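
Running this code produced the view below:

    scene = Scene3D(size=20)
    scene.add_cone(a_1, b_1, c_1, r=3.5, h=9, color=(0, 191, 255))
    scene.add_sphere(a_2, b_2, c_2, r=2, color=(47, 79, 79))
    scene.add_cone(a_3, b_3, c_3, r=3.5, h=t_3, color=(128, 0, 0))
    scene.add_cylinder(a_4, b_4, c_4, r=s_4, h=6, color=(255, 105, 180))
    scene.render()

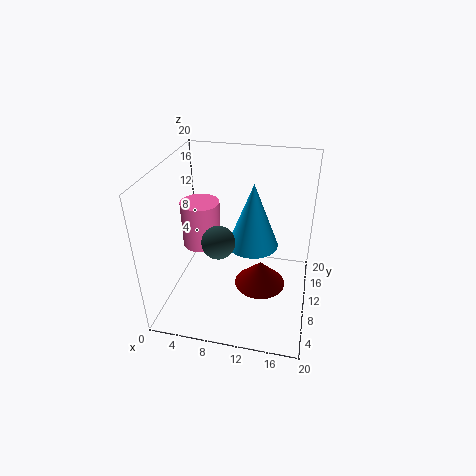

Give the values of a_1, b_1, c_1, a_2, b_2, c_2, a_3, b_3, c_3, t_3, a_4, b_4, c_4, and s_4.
a_1 = 12; b_1 = 10.5; c_1 = 9; a_2 = 9; b_2 = 4; c_2 = 13; a_3 = 13.5; b_3 = 8.5; c_3 = 4; t_3 = 3.5; a_4 = 5.5; b_4 = 8; c_4 = 10; s_4 = 2.5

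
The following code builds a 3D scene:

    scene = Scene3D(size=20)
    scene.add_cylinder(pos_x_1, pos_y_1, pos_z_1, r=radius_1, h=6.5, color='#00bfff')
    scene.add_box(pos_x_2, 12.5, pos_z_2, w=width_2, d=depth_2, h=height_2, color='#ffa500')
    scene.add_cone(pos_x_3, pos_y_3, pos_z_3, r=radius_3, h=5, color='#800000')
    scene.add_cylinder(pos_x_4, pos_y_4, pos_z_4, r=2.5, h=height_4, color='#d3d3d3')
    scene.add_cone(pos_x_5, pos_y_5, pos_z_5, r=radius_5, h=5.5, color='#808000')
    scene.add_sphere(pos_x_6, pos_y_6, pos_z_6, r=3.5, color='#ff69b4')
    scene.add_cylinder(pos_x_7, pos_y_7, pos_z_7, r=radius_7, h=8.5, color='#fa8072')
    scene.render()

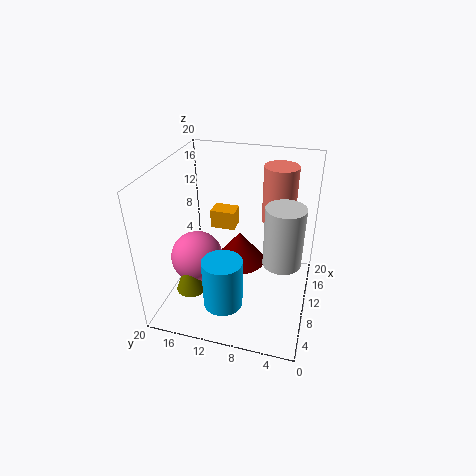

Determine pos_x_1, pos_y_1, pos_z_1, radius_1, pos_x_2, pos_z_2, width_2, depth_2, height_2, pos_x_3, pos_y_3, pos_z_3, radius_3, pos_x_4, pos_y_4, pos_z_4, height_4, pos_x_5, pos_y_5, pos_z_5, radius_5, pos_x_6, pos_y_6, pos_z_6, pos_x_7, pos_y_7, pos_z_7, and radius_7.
pos_x_1 = 3
pos_y_1 = 10
pos_z_1 = 4.5
radius_1 = 2.5
pos_x_2 = 16.5
pos_z_2 = 7
width_2 = 3
depth_2 = 4
height_2 = 3
pos_x_3 = 14.5
pos_y_3 = 11
pos_z_3 = 3
radius_3 = 4
pos_x_4 = 8
pos_y_4 = 3.5
pos_z_4 = 8.5
height_4 = 8
pos_x_5 = 4.5
pos_y_5 = 15
pos_z_5 = 4.5
radius_5 = 2
pos_x_6 = 7
pos_y_6 = 15
pos_z_6 = 8
pos_x_7 = 16.5
pos_y_7 = 5.5
pos_z_7 = 10
radius_7 = 2.5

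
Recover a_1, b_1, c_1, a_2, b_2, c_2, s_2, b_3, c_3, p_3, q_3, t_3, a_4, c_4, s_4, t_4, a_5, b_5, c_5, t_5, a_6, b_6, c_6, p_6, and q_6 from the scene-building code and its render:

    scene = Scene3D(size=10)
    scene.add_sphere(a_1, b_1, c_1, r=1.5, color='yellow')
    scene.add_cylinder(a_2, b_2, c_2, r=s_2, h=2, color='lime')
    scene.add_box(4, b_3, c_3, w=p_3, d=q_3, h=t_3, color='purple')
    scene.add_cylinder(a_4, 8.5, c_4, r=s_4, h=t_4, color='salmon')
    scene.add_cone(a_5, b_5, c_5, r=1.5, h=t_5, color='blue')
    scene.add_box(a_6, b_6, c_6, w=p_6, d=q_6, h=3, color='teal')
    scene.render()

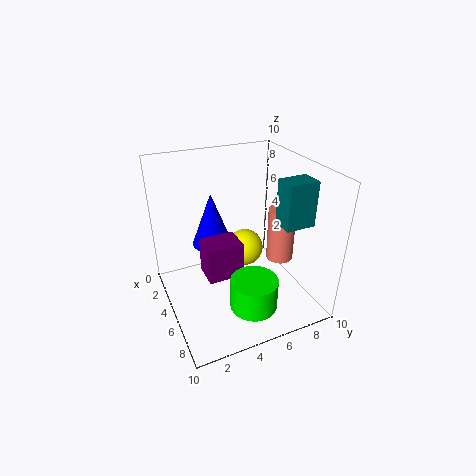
a_1 = 2, b_1 = 7, c_1 = 2, a_2 = 8.5, b_2 = 4.5, c_2 = 2, s_2 = 1.5, b_3 = 2.5, c_3 = 2.5, p_3 = 2, q_3 = 2.5, t_3 = 2.5, a_4 = 5, c_4 = 2.5, s_4 = 1, t_4 = 4, a_5 = 2.5, b_5 = 4, c_5 = 3.5, t_5 = 4, a_6 = 6.5, b_6 = 7, c_6 = 6.5, p_6 = 1.5, q_6 = 2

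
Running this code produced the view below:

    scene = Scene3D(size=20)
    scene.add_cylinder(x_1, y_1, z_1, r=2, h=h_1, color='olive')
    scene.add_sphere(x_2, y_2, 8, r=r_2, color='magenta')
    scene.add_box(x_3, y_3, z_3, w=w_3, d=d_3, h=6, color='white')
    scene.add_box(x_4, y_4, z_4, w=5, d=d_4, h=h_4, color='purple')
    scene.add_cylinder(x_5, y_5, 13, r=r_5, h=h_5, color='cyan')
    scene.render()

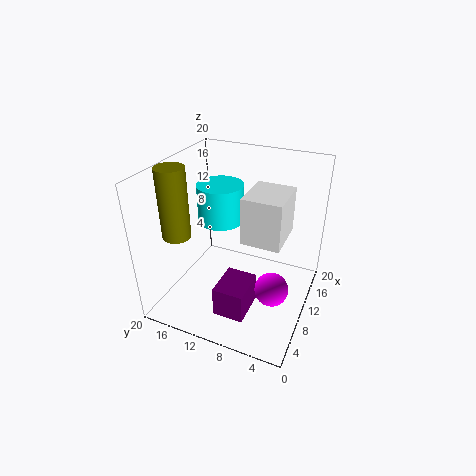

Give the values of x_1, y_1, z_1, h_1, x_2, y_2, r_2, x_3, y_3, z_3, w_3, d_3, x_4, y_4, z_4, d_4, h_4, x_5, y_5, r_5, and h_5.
x_1 = 7
y_1 = 18
z_1 = 10
h_1 = 10
x_2 = 4
y_2 = 3
r_2 = 2
x_3 = 6
y_3 = 3
z_3 = 12
w_3 = 6
d_3 = 5
x_4 = 2
y_4 = 6
z_4 = 3
d_4 = 4
h_4 = 4
x_5 = 9
y_5 = 12
r_5 = 3
h_5 = 5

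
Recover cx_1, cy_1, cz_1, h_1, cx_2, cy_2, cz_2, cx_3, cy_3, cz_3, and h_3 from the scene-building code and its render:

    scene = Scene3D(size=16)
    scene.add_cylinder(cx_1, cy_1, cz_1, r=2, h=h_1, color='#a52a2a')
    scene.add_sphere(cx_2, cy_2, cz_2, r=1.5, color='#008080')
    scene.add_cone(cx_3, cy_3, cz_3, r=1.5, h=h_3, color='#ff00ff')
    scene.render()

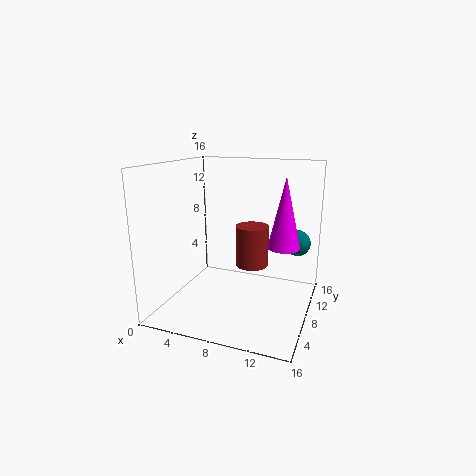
cx_1 = 8.5, cy_1 = 11.5, cz_1 = 3.5, h_1 = 5, cx_2 = 14, cy_2 = 11.5, cz_2 = 7, cx_3 = 14, cy_3 = 4, cz_3 = 9, h_3 = 6.5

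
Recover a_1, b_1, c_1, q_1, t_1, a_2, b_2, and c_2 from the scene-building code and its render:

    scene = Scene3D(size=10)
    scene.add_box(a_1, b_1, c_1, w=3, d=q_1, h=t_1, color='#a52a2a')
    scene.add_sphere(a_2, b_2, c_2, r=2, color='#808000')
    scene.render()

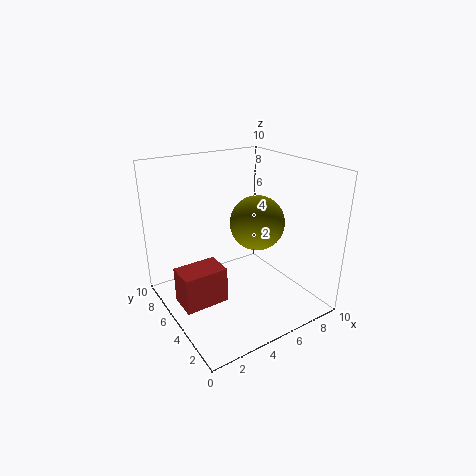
a_1 = 0.5; b_1 = 4; c_1 = 1; q_1 = 2; t_1 = 2.5; a_2 = 7; b_2 = 5.5; c_2 = 5.5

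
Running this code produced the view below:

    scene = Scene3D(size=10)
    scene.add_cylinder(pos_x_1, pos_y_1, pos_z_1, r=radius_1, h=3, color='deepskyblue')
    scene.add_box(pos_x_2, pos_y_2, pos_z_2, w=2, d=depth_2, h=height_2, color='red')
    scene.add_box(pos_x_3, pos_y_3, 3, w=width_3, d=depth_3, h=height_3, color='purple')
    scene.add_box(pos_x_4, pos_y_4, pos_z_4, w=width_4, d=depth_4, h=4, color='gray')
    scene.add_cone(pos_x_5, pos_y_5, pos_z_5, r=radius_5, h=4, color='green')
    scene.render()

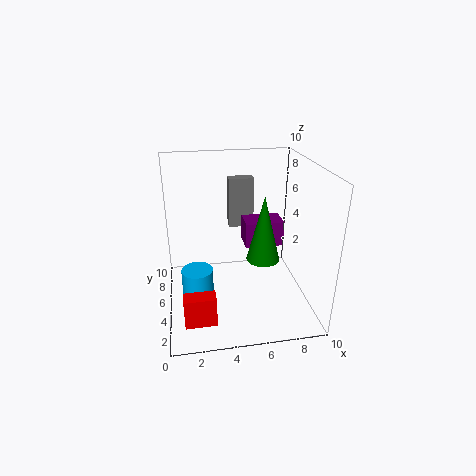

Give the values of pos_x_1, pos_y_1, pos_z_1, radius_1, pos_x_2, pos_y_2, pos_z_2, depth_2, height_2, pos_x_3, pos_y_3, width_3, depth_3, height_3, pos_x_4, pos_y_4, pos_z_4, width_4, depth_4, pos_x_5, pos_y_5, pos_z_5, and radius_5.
pos_x_1 = 2; pos_y_1 = 3; pos_z_1 = 1; radius_1 = 1; pos_x_2 = 1; pos_y_2 = 1; pos_z_2 = 1; depth_2 = 1; height_2 = 2; pos_x_3 = 6; pos_y_3 = 7; width_3 = 3; depth_3 = 2; height_3 = 2; pos_x_4 = 5; pos_y_4 = 9; pos_z_4 = 4; width_4 = 2; depth_4 = 1; pos_x_5 = 6; pos_y_5 = 2; pos_z_5 = 5; radius_5 = 1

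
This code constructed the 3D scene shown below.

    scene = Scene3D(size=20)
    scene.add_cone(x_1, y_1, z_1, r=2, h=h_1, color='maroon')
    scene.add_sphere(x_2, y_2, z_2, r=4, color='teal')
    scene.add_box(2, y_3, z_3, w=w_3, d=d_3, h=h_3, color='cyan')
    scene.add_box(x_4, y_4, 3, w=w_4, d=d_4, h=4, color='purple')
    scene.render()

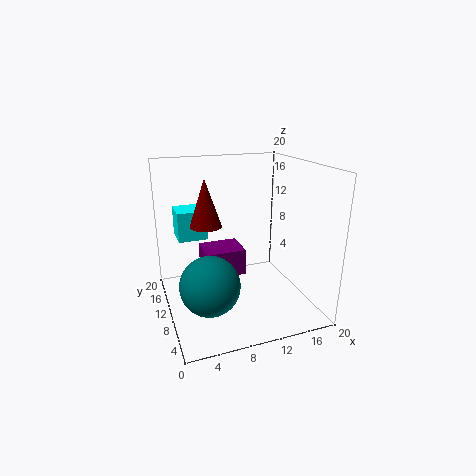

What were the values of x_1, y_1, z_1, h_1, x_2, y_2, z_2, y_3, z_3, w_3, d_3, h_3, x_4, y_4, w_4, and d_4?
x_1 = 5
y_1 = 8
z_1 = 13
h_1 = 6
x_2 = 5
y_2 = 7
z_2 = 5
y_3 = 11
z_3 = 10
w_3 = 4
d_3 = 4
h_3 = 4
x_4 = 6
y_4 = 12
w_4 = 6
d_4 = 5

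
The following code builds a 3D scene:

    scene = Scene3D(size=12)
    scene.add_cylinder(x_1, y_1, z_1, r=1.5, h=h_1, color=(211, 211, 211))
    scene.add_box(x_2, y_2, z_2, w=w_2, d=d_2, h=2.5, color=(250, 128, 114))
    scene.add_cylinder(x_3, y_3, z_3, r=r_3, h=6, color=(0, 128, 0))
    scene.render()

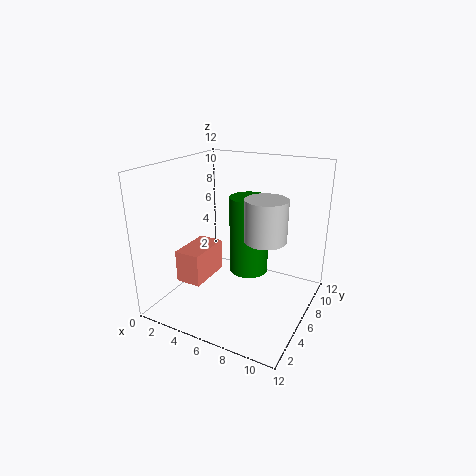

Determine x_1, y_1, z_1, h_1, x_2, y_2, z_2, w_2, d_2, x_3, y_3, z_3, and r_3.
x_1 = 9.5; y_1 = 3.5; z_1 = 7.5; h_1 = 3; x_2 = 3; y_2 = 1.5; z_2 = 3.5; w_2 = 2; d_2 = 3.5; x_3 = 7.5; y_3 = 5; z_3 = 4; r_3 = 1.5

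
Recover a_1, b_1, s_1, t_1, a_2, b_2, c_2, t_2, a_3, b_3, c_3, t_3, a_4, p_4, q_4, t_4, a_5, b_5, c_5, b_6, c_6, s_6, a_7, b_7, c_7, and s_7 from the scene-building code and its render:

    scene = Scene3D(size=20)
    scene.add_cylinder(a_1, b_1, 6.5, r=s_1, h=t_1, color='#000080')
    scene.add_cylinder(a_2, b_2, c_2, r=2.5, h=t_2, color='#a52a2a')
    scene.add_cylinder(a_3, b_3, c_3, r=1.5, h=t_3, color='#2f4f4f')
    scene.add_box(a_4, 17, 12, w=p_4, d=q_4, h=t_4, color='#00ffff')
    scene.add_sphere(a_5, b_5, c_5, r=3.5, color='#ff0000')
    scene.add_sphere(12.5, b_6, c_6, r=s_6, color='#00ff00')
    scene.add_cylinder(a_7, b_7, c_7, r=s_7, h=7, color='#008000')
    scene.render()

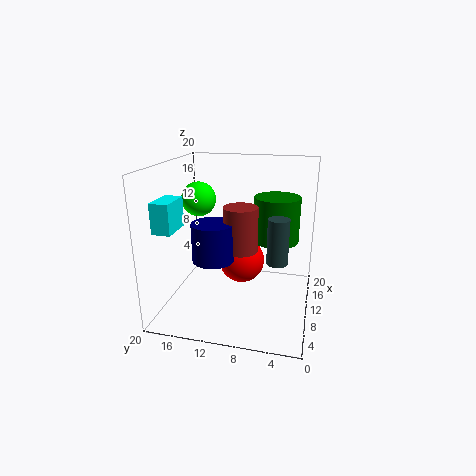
a_1 = 9.5
b_1 = 13.5
s_1 = 3
t_1 = 5.5
a_2 = 11.5
b_2 = 10
c_2 = 7.5
t_2 = 6.5
a_3 = 10.5
b_3 = 4.5
c_3 = 6.5
t_3 = 6.5
a_4 = 3.5
p_4 = 4.5
q_4 = 2.5
t_4 = 4
a_5 = 14.5
b_5 = 10.5
c_5 = 4.5
b_6 = 16.5
c_6 = 14.5
s_6 = 2.5
a_7 = 16.5
b_7 = 5.5
c_7 = 7.5
s_7 = 3.5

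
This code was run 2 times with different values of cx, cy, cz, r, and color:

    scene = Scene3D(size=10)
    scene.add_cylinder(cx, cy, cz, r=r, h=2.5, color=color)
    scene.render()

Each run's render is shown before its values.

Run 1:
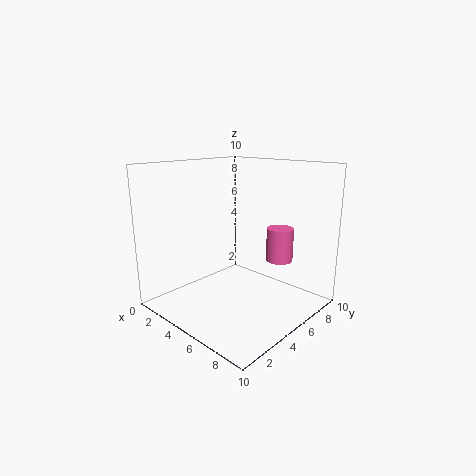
cx = 6.25
cy = 8.25
cz = 2.75
r = 1
color = 'hotpink'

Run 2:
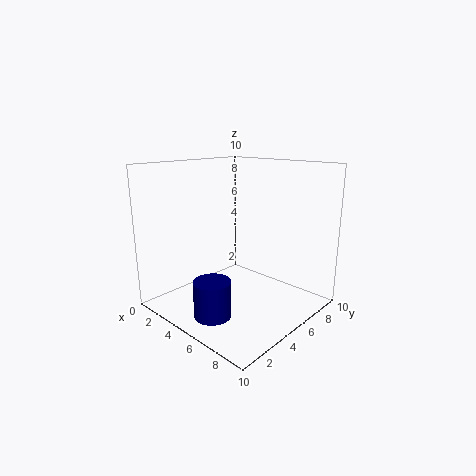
cx = 5.25
cy = 2.25
cz = 0.25
r = 1.25
color = 'navy'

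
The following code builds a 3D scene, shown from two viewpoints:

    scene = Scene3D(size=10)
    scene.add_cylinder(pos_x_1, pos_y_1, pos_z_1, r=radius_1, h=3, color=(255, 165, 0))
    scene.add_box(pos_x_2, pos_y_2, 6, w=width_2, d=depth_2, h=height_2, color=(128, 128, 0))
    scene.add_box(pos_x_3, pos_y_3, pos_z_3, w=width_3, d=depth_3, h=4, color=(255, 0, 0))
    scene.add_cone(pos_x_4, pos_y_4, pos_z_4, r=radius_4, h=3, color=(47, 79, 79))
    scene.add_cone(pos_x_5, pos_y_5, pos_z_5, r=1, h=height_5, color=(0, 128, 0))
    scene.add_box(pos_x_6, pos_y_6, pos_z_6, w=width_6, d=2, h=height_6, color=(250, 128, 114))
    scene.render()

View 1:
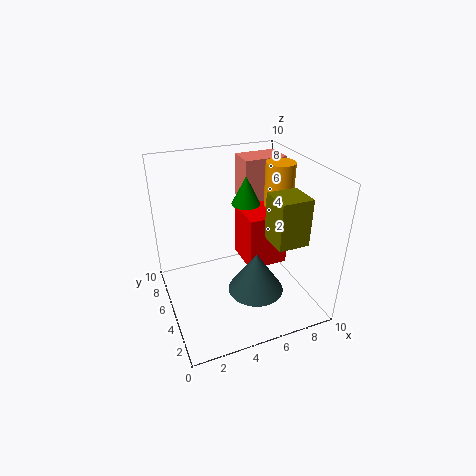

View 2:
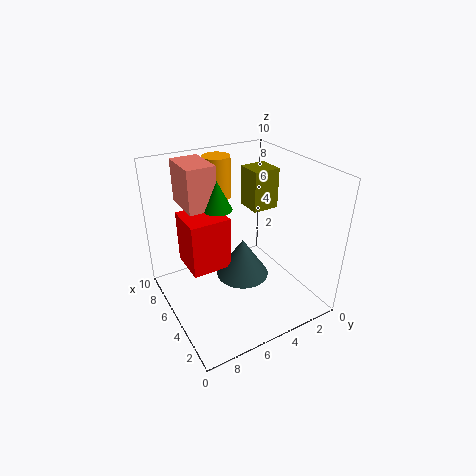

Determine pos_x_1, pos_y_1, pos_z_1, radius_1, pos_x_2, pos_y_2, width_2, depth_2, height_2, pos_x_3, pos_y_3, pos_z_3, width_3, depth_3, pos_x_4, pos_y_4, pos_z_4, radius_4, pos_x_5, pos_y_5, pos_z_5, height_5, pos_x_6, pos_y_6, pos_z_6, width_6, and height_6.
pos_x_1 = 8; pos_y_1 = 5; pos_z_1 = 7; radius_1 = 1; pos_x_2 = 6; pos_y_2 = 1; width_2 = 2; depth_2 = 2; height_2 = 3; pos_x_3 = 6; pos_y_3 = 5; pos_z_3 = 2; width_3 = 3; depth_3 = 3; pos_x_4 = 6; pos_y_4 = 4; pos_z_4 = 1; radius_4 = 2; pos_x_5 = 6; pos_y_5 = 6; pos_z_5 = 7; height_5 = 2; pos_x_6 = 6; pos_y_6 = 6; pos_z_6 = 7; width_6 = 3; height_6 = 3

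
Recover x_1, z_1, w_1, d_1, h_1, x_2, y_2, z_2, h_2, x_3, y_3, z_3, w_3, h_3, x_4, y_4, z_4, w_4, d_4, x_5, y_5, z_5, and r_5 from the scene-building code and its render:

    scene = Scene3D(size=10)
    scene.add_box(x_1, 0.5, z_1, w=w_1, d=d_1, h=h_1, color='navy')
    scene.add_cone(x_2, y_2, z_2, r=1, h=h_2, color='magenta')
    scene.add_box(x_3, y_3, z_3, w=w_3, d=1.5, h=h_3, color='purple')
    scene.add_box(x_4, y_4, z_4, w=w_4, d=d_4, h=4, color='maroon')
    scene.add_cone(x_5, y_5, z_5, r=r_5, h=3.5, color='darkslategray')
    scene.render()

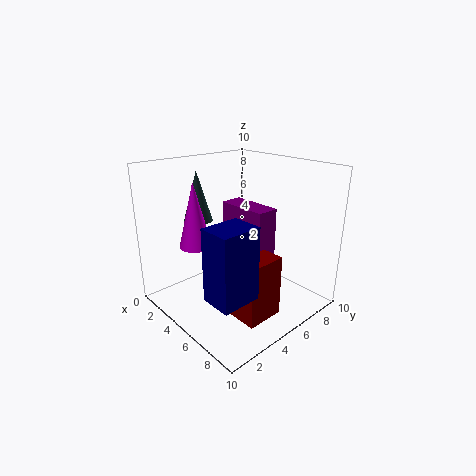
x_1 = 7
z_1 = 3
w_1 = 2
d_1 = 2.5
h_1 = 4.5
x_2 = 5
y_2 = 1.5
z_2 = 5.5
h_2 = 4
x_3 = 4
y_3 = 4.5
z_3 = 3.5
w_3 = 3.5
h_3 = 4
x_4 = 5.5
y_4 = 2.5
z_4 = 1
w_4 = 3.5
d_4 = 2.5
x_5 = 2.5
y_5 = 3.5
z_5 = 6
r_5 = 1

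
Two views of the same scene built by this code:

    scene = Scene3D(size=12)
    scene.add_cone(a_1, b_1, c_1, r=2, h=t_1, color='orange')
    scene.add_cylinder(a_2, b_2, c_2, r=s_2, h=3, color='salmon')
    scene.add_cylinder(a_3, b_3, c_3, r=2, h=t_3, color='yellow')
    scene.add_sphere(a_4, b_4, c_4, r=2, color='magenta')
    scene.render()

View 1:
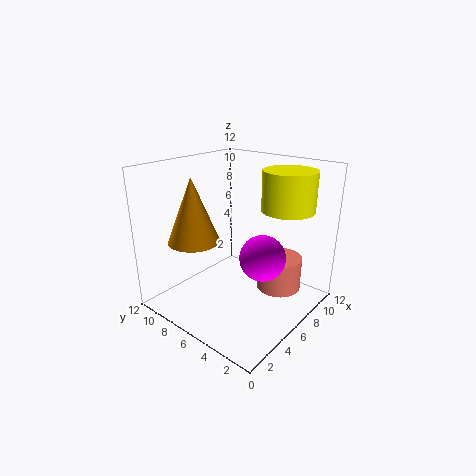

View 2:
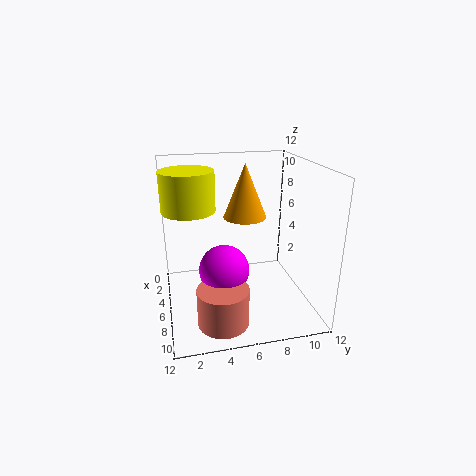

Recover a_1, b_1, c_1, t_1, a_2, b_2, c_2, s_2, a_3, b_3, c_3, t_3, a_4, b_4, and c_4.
a_1 = 2.5; b_1 = 7.5; c_1 = 6.5; t_1 = 5; a_2 = 9.5; b_2 = 4; c_2 = 0.5; s_2 = 2; a_3 = 7; b_3 = 2; c_3 = 9; t_3 = 3; a_4 = 7.5; b_4 = 4.5; c_4 = 4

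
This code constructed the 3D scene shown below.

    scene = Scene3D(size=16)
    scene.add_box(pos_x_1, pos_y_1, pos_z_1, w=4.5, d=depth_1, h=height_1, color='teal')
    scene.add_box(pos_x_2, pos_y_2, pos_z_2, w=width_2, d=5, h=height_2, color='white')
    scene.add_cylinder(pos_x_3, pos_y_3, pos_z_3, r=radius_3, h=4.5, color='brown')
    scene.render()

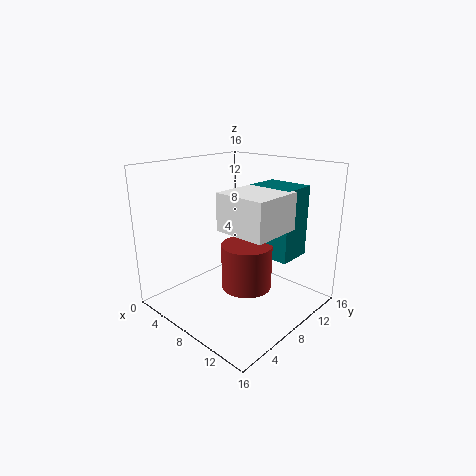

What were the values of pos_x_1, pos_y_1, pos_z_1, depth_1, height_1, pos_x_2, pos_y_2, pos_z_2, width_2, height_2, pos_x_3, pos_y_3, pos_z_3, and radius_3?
pos_x_1 = 10.5; pos_y_1 = 7; pos_z_1 = 7.5; depth_1 = 3.5; height_1 = 7; pos_x_2 = 10.5; pos_y_2 = 2.5; pos_z_2 = 11; width_2 = 5; height_2 = 3.5; pos_x_3 = 11.5; pos_y_3 = 5.5; pos_z_3 = 4.5; radius_3 = 2.5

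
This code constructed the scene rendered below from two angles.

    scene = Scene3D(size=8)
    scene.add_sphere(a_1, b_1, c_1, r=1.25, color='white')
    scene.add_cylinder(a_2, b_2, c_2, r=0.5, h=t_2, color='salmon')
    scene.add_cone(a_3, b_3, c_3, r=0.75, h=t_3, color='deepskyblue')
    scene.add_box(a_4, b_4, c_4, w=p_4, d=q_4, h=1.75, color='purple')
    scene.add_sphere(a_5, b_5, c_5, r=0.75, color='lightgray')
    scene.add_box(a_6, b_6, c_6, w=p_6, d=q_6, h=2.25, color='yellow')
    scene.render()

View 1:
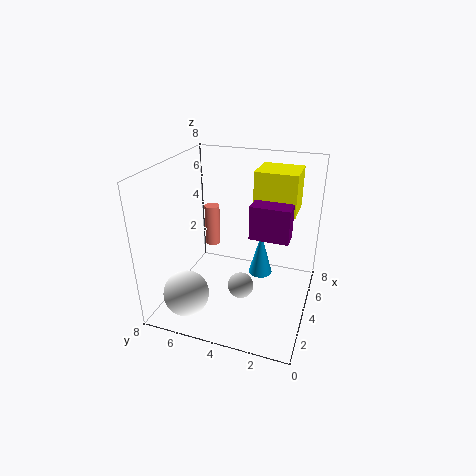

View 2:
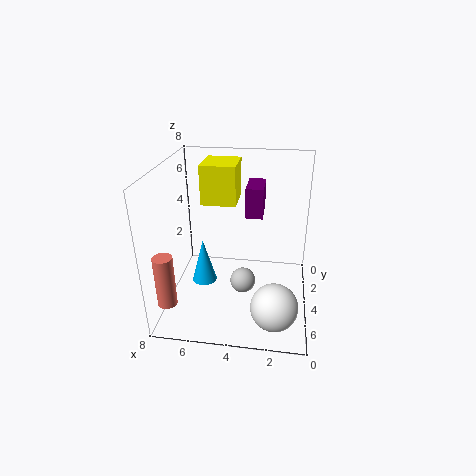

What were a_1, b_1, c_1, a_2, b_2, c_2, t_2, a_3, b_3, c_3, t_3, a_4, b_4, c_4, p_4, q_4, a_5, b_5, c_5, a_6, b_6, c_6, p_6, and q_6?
a_1 = 1.75; b_1 = 6.25; c_1 = 1.25; a_2 = 7.25; b_2 = 7; c_2 = 1.5; t_2 = 2.75; a_3 = 6.25; b_3 = 3.25; c_3 = 0.5; t_3 = 2.75; a_4 = 2.75; b_4 = 1; c_4 = 4.75; p_4 = 1; q_4 = 2; a_5 = 3.75; b_5 = 3.75; c_5 = 1; a_6 = 4.25; b_6 = 1; c_6 = 5.5; p_6 = 2; q_6 = 2.25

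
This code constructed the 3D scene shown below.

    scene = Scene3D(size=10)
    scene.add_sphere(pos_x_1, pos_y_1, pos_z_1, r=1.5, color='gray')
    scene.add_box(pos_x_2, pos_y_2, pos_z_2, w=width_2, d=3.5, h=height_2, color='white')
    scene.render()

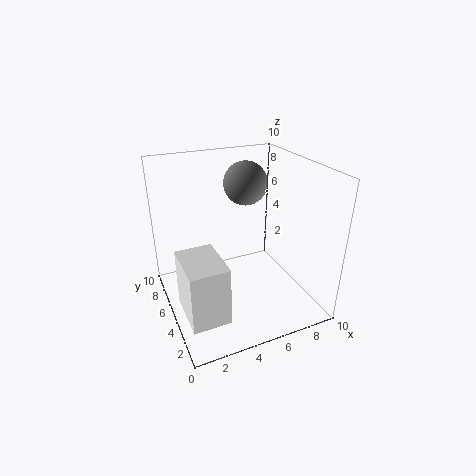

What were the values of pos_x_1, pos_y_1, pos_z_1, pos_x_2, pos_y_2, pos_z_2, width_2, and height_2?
pos_x_1 = 6; pos_y_1 = 6; pos_z_1 = 8.5; pos_x_2 = 0.5; pos_y_2 = 1.5; pos_z_2 = 1; width_2 = 2.5; height_2 = 4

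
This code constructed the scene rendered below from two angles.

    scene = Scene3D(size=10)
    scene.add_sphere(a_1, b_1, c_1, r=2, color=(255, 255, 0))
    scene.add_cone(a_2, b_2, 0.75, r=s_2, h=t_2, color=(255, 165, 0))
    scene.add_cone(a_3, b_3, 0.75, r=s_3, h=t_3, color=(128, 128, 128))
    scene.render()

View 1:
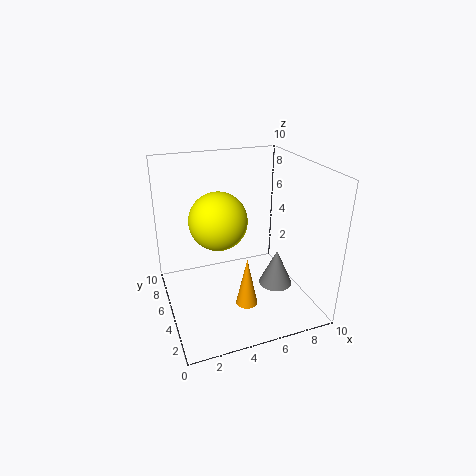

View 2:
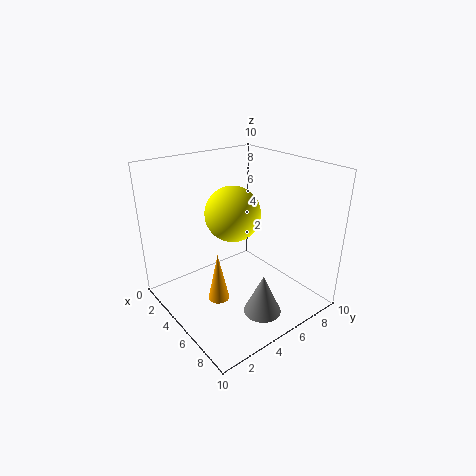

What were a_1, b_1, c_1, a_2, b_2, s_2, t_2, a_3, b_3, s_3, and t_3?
a_1 = 3.75; b_1 = 5.5; c_1 = 6.25; a_2 = 5; b_2 = 3.25; s_2 = 0.75; t_2 = 3.5; a_3 = 8; b_3 = 4.75; s_3 = 1.25; t_3 = 2.75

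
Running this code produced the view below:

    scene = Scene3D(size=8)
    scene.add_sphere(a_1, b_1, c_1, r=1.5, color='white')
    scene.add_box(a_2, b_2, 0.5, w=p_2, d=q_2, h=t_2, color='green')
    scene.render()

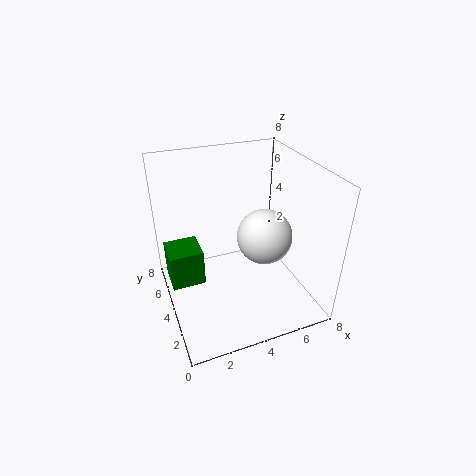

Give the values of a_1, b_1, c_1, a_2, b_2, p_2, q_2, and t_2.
a_1 = 5.25, b_1 = 3.25, c_1 = 4.25, a_2 = 0.25, b_2 = 5, p_2 = 2, q_2 = 2, t_2 = 2.25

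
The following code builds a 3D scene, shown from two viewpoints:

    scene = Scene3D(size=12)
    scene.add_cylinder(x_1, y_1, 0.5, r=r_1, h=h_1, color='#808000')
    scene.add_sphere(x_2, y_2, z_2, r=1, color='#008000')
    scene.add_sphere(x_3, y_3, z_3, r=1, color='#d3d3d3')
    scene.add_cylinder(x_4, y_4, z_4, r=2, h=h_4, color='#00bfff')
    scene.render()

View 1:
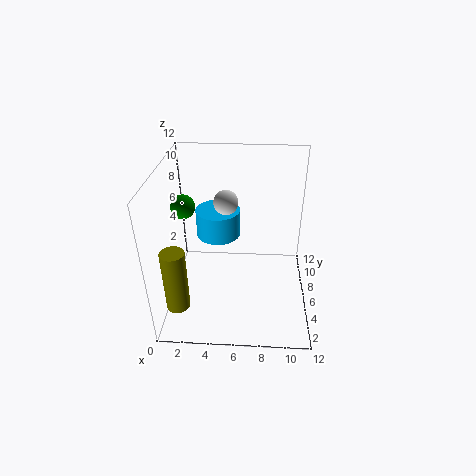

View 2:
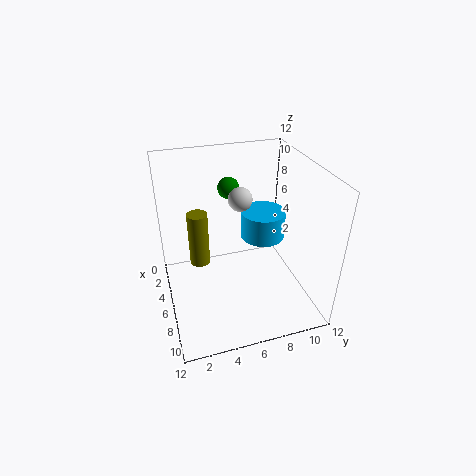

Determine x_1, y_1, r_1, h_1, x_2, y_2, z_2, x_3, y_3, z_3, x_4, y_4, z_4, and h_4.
x_1 = 1; y_1 = 3.5; r_1 = 1; h_1 = 5.5; x_2 = 1.5; y_2 = 6.5; z_2 = 8.5; x_3 = 5; y_3 = 6.5; z_3 = 9; x_4 = 4; y_4 = 9; z_4 = 4.5; h_4 = 2.5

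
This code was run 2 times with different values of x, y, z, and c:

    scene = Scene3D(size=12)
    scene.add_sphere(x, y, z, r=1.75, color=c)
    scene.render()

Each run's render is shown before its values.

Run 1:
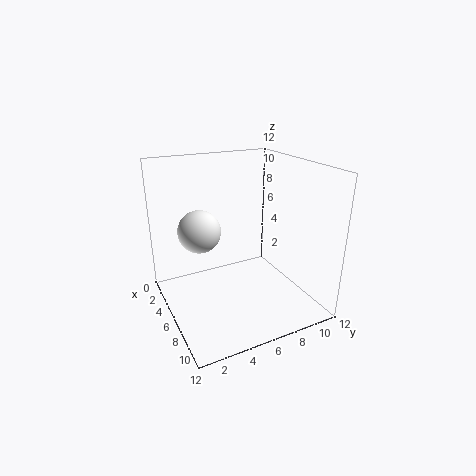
x = 5, y = 3, z = 6.75, c = 'white'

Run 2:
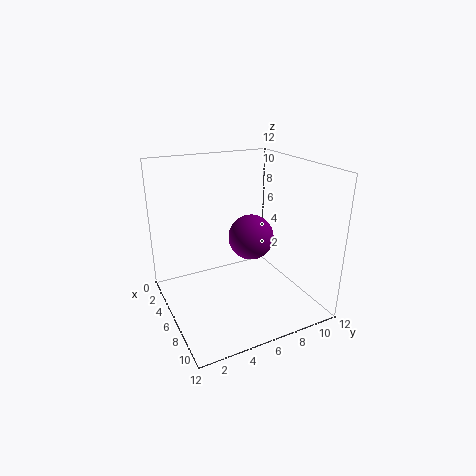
x = 7.75, y = 6.25, z = 6.75, c = 'purple'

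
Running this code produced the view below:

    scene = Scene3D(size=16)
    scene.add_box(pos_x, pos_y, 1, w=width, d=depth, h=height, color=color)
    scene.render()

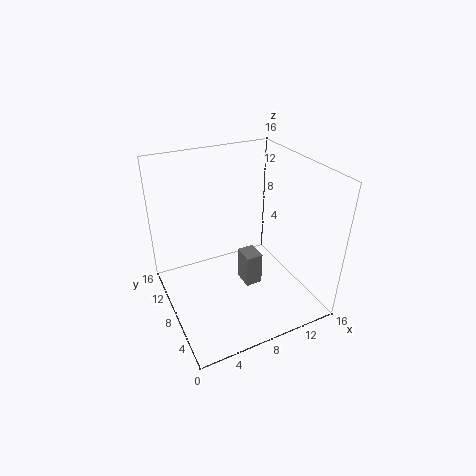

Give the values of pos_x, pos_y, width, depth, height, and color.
pos_x = 9
pos_y = 7.5
width = 2
depth = 2.5
height = 4
color = 'gray'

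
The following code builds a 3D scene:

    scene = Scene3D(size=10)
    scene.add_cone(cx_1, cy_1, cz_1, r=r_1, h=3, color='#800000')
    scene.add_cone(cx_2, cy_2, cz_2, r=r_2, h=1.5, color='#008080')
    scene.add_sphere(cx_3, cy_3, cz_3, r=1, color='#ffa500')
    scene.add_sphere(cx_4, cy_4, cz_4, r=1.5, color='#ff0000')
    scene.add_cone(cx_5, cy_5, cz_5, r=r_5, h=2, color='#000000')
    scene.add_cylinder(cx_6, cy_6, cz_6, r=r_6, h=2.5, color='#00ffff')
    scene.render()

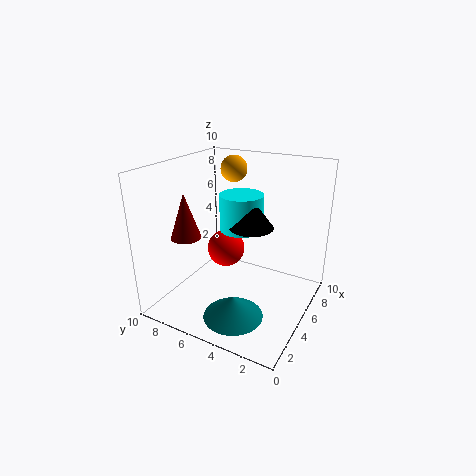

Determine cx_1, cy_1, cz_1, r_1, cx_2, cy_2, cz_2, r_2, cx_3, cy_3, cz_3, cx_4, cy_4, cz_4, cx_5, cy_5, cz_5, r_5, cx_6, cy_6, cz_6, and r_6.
cx_1 = 2.5, cy_1 = 7.5, cz_1 = 5.5, r_1 = 1, cx_2 = 2.5, cy_2 = 4, cz_2 = 0.5, r_2 = 2, cx_3 = 8, cy_3 = 7, cz_3 = 9, cx_4 = 7.5, cy_4 = 7.5, cz_4 = 2.5, cx_5 = 5, cy_5 = 4, cz_5 = 6, r_5 = 1.5, cx_6 = 5.5, cy_6 = 5, cz_6 = 5.5, r_6 = 1.5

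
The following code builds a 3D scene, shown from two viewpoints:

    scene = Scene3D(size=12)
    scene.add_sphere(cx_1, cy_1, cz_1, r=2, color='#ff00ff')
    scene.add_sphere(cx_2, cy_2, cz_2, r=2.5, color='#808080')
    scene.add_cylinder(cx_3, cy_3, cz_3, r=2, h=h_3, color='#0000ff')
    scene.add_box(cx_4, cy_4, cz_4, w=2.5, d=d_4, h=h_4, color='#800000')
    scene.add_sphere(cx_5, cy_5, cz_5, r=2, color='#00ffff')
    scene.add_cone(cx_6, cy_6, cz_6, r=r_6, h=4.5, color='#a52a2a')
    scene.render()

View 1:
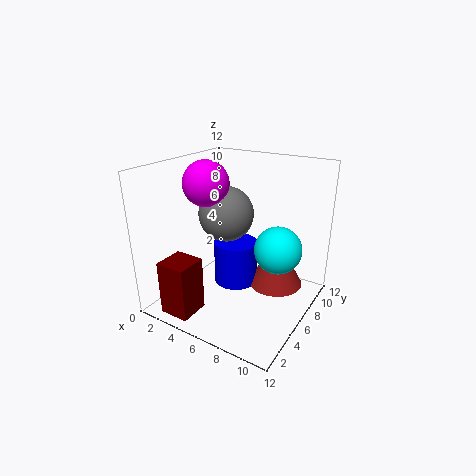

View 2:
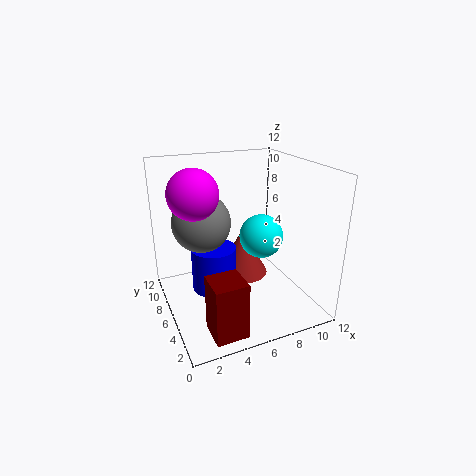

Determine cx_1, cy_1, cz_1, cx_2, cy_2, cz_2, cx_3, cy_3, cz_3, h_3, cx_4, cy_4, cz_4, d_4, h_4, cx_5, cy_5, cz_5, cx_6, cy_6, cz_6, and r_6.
cx_1 = 2.5; cy_1 = 6.5; cz_1 = 10; cx_2 = 3.5; cy_2 = 8; cz_2 = 7; cx_3 = 4.5; cy_3 = 8; cz_3 = 0.5; h_3 = 4; cx_4 = 2; cy_4 = 0.5; cz_4 = 0.5; d_4 = 2.5; h_4 = 4.5; cx_5 = 9; cy_5 = 7.5; cz_5 = 5; cx_6 = 8; cy_6 = 9.5; cz_6 = 0.5; r_6 = 2.5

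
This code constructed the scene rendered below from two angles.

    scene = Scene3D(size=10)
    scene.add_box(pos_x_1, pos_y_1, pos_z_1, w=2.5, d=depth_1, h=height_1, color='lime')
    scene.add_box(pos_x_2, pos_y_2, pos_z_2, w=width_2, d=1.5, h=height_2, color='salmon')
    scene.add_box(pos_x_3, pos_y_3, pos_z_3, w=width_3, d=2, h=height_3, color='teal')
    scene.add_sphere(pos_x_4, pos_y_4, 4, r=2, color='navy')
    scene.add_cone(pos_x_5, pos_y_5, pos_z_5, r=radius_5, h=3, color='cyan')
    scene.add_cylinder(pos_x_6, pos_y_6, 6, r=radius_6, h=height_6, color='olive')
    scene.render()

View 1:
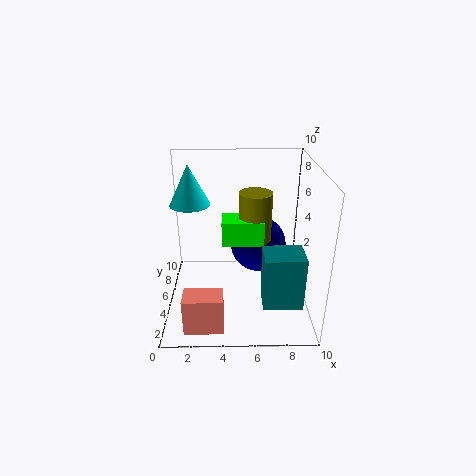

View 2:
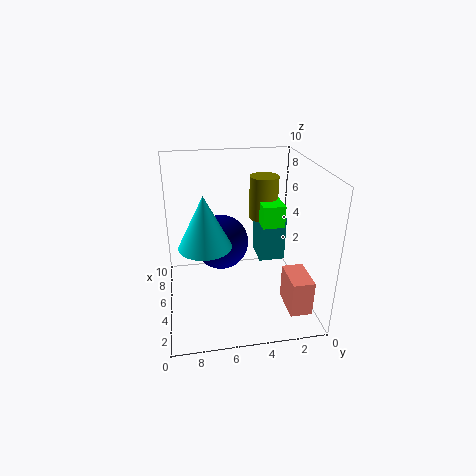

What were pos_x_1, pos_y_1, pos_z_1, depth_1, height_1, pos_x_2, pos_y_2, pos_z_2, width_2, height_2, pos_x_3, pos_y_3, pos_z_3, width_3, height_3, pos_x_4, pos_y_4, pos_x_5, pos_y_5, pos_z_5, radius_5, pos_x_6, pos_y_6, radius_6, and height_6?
pos_x_1 = 4
pos_y_1 = 2
pos_z_1 = 6
depth_1 = 1.5
height_1 = 1.5
pos_x_2 = 1.5
pos_y_2 = 0.5
pos_z_2 = 0.5
width_2 = 2.5
height_2 = 2.5
pos_x_3 = 6.5
pos_y_3 = 1
pos_z_3 = 2
width_3 = 2.5
height_3 = 3.5
pos_x_4 = 6.5
pos_y_4 = 6
pos_x_5 = 1.5
pos_y_5 = 7.5
pos_z_5 = 6.5
radius_5 = 1.5
pos_x_6 = 6
pos_y_6 = 3
radius_6 = 1
height_6 = 3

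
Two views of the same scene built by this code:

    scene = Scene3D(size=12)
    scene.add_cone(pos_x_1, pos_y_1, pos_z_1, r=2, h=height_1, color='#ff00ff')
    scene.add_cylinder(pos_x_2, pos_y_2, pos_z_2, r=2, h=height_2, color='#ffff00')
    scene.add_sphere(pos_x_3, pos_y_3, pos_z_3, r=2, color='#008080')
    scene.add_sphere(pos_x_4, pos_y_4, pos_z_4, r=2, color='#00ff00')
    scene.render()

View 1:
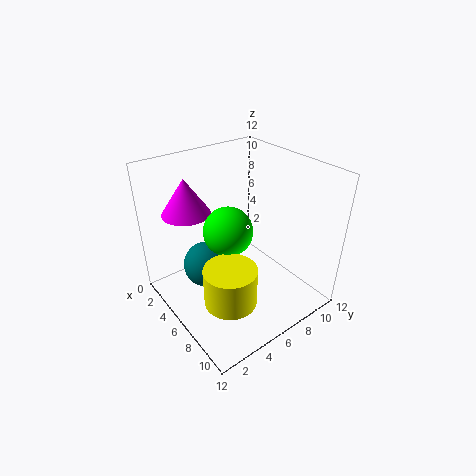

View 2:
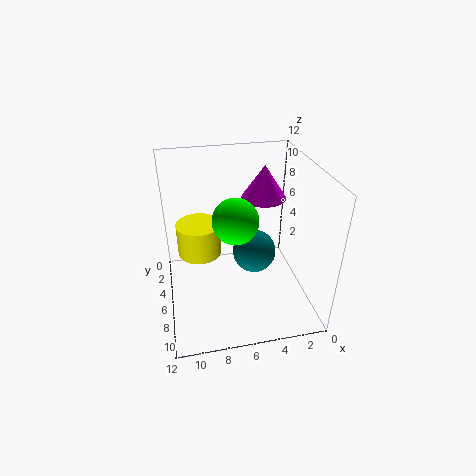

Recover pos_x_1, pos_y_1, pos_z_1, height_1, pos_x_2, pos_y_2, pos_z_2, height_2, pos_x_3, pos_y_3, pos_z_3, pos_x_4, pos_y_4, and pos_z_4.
pos_x_1 = 3
pos_y_1 = 3
pos_z_1 = 8
height_1 = 3
pos_x_2 = 9
pos_y_2 = 3
pos_z_2 = 3
height_2 = 3
pos_x_3 = 4
pos_y_3 = 4
pos_z_3 = 3
pos_x_4 = 6
pos_y_4 = 5
pos_z_4 = 7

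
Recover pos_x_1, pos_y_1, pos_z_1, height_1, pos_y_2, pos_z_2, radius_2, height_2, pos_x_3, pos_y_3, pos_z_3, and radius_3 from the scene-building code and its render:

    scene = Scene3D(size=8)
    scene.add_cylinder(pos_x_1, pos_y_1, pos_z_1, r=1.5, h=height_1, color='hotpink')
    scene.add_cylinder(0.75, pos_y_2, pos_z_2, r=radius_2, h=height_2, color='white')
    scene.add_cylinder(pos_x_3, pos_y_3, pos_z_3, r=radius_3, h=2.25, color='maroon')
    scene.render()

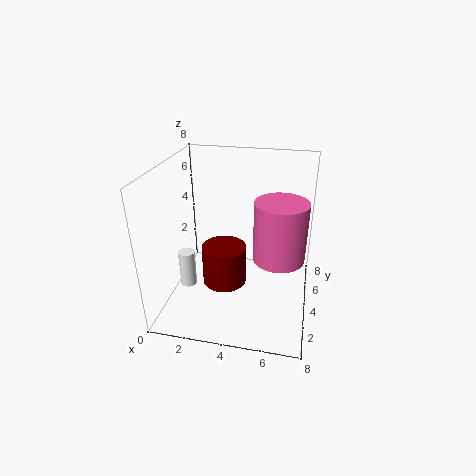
pos_x_1 = 6.25; pos_y_1 = 4.75; pos_z_1 = 2.5; height_1 = 3.5; pos_y_2 = 4.25; pos_z_2 = 0.25; radius_2 = 0.5; height_2 = 2.25; pos_x_3 = 3.25; pos_y_3 = 3.75; pos_z_3 = 1.25; radius_3 = 1.25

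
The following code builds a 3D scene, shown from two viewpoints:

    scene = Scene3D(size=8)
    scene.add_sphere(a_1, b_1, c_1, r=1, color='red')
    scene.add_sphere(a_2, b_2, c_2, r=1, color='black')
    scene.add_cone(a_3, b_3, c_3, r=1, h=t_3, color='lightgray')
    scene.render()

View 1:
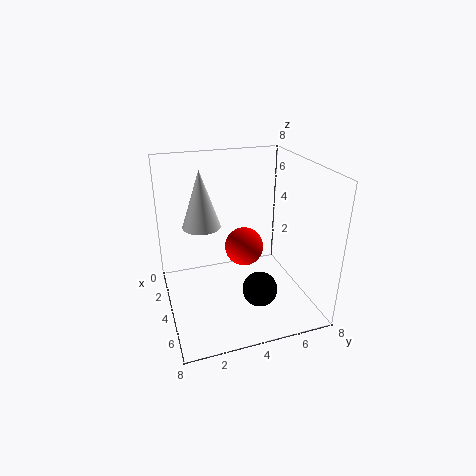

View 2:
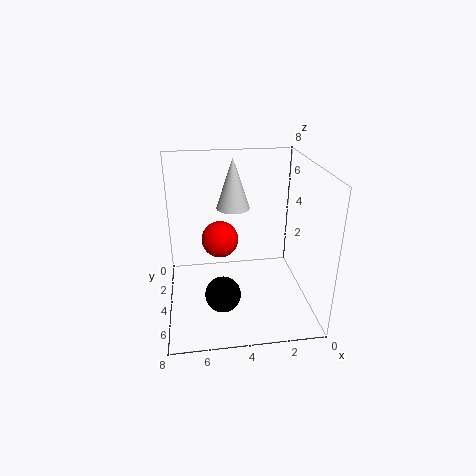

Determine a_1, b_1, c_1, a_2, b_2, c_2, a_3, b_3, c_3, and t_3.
a_1 = 5
b_1 = 4
c_1 = 4
a_2 = 5
b_2 = 5
c_2 = 1
a_3 = 4
b_3 = 2
c_3 = 5
t_3 = 3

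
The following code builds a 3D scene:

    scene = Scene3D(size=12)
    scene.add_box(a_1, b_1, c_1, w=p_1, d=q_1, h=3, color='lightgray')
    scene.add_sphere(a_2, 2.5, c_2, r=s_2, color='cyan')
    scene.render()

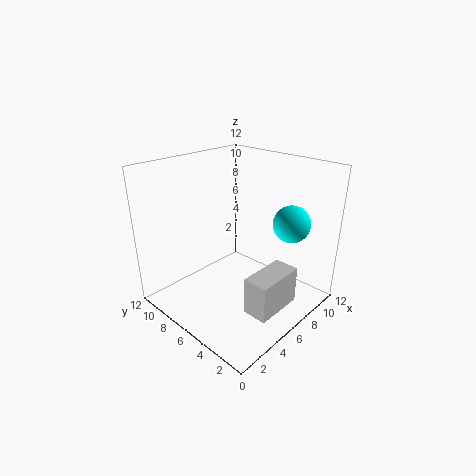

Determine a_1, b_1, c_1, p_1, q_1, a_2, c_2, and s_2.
a_1 = 3.5
b_1 = 1
c_1 = 1.5
p_1 = 4
q_1 = 2
a_2 = 8.5
c_2 = 7.5
s_2 = 1.5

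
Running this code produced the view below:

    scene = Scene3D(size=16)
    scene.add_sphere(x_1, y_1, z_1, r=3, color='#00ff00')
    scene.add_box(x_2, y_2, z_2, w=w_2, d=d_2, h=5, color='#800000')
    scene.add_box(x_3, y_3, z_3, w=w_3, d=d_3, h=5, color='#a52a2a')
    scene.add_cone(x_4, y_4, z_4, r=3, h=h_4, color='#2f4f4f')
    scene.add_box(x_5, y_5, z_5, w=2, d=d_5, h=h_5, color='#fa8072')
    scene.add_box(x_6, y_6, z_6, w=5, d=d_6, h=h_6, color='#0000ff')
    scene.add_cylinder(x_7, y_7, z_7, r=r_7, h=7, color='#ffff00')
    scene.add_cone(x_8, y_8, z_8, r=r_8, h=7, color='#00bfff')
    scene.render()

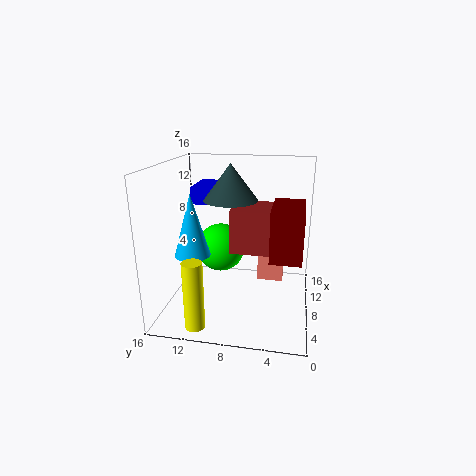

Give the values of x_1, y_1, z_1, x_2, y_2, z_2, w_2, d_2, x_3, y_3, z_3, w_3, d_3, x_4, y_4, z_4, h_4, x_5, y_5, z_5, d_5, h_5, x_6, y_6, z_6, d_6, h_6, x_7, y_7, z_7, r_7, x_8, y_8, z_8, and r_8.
x_1 = 12
y_1 = 11
z_1 = 5
x_2 = 2
y_2 = 1
z_2 = 8
w_2 = 5
d_2 = 3
x_3 = 8
y_3 = 4
z_3 = 6
w_3 = 5
d_3 = 5
x_4 = 9
y_4 = 9
z_4 = 12
h_4 = 4
x_5 = 10
y_5 = 3
z_5 = 2
d_5 = 3
h_5 = 5
x_6 = 10
y_6 = 9
z_6 = 11
d_6 = 5
h_6 = 2
x_7 = 1
y_7 = 11
z_7 = 1
r_7 = 1
x_8 = 7
y_8 = 13
z_8 = 6
r_8 = 2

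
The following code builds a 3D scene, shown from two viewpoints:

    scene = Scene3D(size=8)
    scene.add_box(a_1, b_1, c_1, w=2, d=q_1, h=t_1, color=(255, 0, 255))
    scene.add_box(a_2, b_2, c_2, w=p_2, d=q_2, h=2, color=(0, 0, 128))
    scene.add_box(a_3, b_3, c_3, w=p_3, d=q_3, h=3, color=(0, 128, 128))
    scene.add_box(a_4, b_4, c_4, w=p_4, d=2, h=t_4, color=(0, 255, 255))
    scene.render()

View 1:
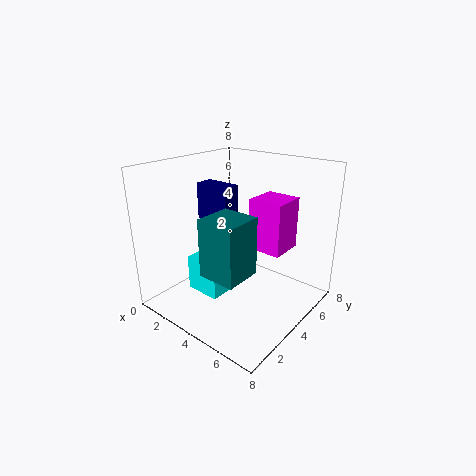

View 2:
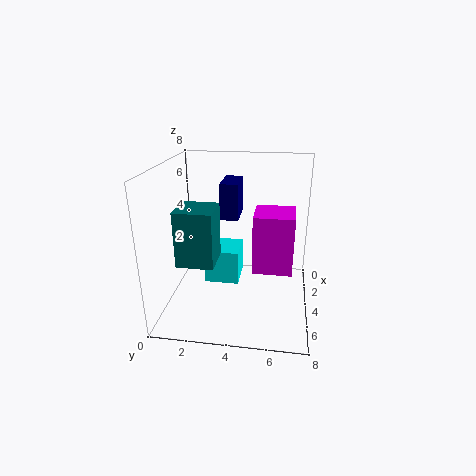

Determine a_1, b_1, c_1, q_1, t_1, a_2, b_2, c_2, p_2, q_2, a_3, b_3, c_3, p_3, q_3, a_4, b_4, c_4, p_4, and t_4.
a_1 = 4, b_1 = 5, c_1 = 3, q_1 = 2, t_1 = 3, a_2 = 2, b_2 = 3, c_2 = 5, p_2 = 2, q_2 = 1, a_3 = 4, b_3 = 1, c_3 = 3, p_3 = 2, q_3 = 2, a_4 = 2, b_4 = 2, c_4 = 1, p_4 = 2, t_4 = 2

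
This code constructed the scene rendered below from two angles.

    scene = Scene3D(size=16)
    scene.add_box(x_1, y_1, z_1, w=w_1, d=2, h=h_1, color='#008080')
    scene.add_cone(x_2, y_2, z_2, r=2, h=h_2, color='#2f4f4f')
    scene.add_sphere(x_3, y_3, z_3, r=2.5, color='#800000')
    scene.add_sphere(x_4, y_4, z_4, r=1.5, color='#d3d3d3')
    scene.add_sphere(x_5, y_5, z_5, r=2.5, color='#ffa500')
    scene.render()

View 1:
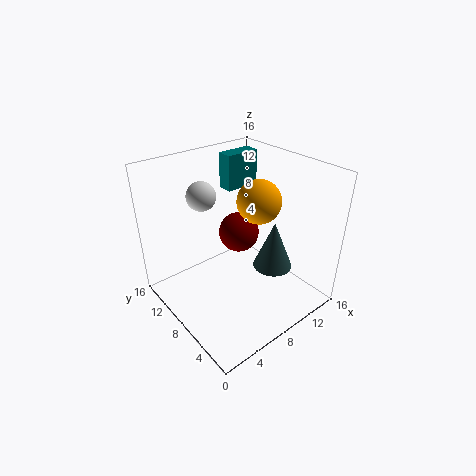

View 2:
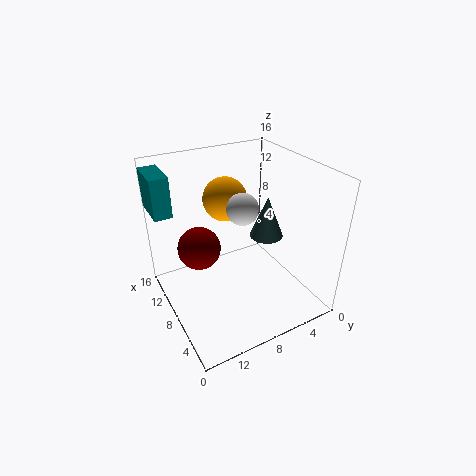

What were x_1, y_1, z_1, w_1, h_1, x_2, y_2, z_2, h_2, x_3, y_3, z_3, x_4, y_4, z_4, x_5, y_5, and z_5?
x_1 = 11.5; y_1 = 14; z_1 = 10.5; w_1 = 4.5; h_1 = 4.5; x_2 = 9; y_2 = 3.5; z_2 = 6.5; h_2 = 5; x_3 = 11; y_3 = 11.5; z_3 = 6; x_4 = 4.5; y_4 = 9.5; z_4 = 13.5; x_5 = 11; y_5 = 8; z_5 = 11.5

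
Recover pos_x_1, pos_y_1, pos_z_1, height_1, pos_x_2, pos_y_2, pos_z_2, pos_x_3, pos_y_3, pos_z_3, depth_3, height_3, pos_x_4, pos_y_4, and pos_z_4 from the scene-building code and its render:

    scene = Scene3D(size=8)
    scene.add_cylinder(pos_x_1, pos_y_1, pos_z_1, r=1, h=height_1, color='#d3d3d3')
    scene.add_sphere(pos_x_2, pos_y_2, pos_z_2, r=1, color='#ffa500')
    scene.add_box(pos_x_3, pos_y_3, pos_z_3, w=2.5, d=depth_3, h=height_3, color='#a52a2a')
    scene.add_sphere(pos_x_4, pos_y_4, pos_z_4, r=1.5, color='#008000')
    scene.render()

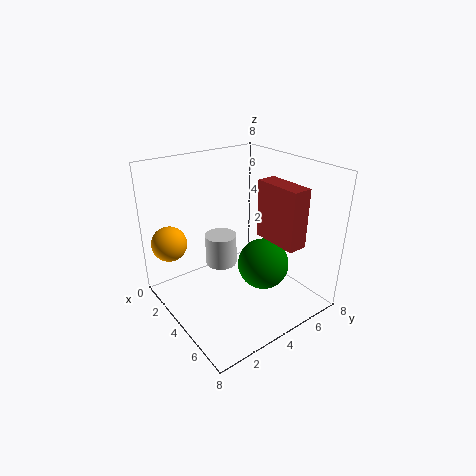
pos_x_1 = 1.5
pos_y_1 = 4.5
pos_z_1 = 1
height_1 = 2
pos_x_2 = 1.5
pos_y_2 = 1
pos_z_2 = 3.5
pos_x_3 = 5
pos_y_3 = 4.5
pos_z_3 = 4.5
depth_3 = 1
height_3 = 3
pos_x_4 = 4.5
pos_y_4 = 5.5
pos_z_4 = 2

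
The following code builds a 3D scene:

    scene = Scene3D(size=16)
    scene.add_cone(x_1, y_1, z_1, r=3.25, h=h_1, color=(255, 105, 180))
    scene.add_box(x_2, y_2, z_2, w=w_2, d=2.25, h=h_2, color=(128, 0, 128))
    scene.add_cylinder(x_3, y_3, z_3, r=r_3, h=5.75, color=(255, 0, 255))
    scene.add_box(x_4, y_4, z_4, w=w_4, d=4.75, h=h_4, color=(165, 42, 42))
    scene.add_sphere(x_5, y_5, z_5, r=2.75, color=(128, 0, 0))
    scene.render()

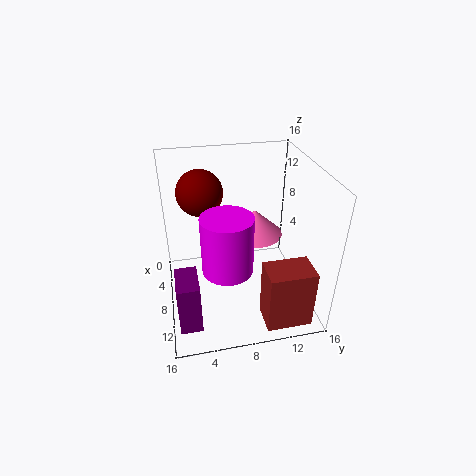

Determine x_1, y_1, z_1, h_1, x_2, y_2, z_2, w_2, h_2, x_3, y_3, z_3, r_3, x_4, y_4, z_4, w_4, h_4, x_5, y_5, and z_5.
x_1 = 5.75
y_1 = 10.5
z_1 = 7
h_1 = 3
x_2 = 10.75
y_2 = 0.75
z_2 = 1.5
w_2 = 3.75
h_2 = 5.5
x_3 = 12.5
y_3 = 6
z_3 = 7.5
r_3 = 2.5
x_4 = 12.5
y_4 = 9.5
z_4 = 1.25
w_4 = 3.25
h_4 = 6.5
x_5 = 3
y_5 = 4.5
z_5 = 11.5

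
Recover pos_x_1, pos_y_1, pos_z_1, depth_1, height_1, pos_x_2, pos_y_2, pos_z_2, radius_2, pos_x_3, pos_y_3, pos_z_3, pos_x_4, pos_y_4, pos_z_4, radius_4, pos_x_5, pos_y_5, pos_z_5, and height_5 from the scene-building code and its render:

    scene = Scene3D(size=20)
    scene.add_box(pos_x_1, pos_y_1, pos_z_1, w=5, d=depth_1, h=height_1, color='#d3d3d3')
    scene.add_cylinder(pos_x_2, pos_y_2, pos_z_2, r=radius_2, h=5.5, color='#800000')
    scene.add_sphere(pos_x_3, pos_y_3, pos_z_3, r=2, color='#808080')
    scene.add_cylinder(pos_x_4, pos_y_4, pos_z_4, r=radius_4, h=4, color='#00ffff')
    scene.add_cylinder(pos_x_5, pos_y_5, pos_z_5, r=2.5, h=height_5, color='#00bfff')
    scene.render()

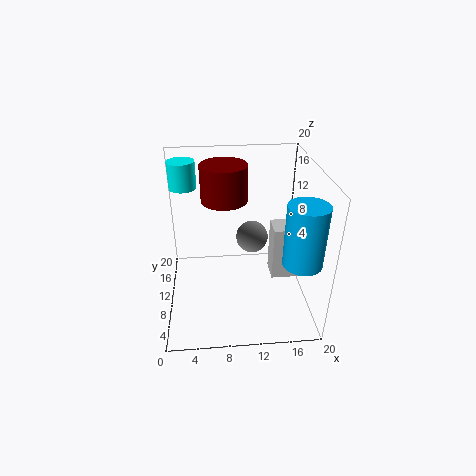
pos_x_1 = 15, pos_y_1 = 9.5, pos_z_1 = 3, depth_1 = 3.5, height_1 = 8, pos_x_2 = 8.5, pos_y_2 = 16, pos_z_2 = 13, radius_2 = 3.5, pos_x_3 = 11.5, pos_y_3 = 7, pos_z_3 = 12, pos_x_4 = 2.5, pos_y_4 = 16.5, pos_z_4 = 15, radius_4 = 2, pos_x_5 = 17.5, pos_y_5 = 4, pos_z_5 = 9.5, height_5 = 8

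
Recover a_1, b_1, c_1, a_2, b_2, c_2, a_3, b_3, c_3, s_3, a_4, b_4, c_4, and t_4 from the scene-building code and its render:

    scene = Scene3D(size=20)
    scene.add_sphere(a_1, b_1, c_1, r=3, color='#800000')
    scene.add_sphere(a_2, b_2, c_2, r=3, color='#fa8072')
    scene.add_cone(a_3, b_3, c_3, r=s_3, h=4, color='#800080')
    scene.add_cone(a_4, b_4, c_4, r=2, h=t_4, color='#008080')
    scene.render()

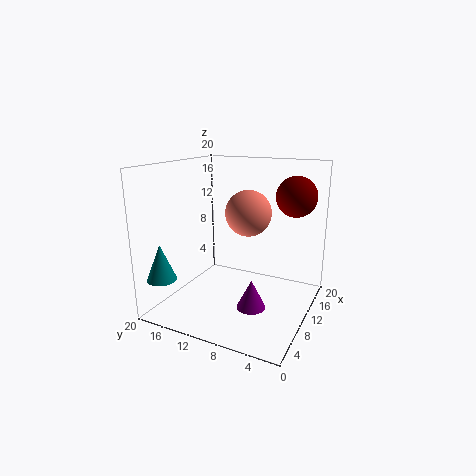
a_1 = 17, b_1 = 4, c_1 = 15, a_2 = 9, b_2 = 8, c_2 = 14, a_3 = 8, b_3 = 7, c_3 = 1, s_3 = 2, a_4 = 3, b_4 = 18, c_4 = 5, t_4 = 5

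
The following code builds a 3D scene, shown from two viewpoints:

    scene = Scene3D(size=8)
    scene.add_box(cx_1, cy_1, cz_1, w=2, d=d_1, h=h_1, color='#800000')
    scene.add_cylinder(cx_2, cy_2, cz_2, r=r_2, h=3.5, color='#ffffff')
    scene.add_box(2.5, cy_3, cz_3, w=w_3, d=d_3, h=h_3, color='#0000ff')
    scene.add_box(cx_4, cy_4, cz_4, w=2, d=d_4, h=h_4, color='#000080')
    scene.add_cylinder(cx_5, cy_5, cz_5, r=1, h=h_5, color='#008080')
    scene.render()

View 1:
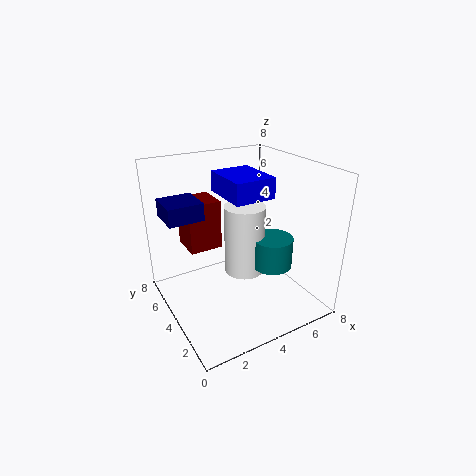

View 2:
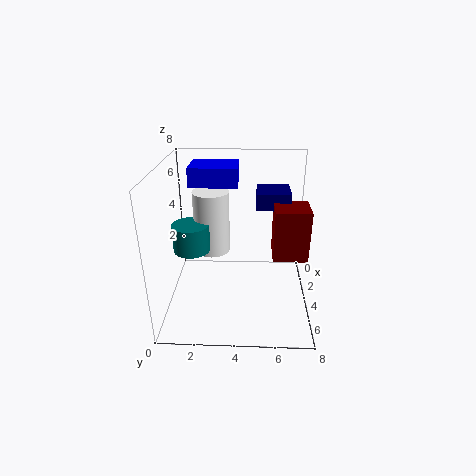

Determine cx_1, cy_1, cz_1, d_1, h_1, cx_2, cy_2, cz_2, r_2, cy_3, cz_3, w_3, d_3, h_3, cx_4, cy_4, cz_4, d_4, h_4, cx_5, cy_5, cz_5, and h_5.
cx_1 = 2; cy_1 = 6; cz_1 = 2.5; d_1 = 2; h_1 = 3; cx_2 = 3.5; cy_2 = 2.5; cz_2 = 3; r_2 = 1; cy_3 = 1.5; cz_3 = 7; w_3 = 2; d_3 = 2.5; h_3 = 1; cx_4 = 0.5; cy_4 = 5; cz_4 = 5; d_4 = 2; h_4 = 1; cx_5 = 4.5; cy_5 = 1.5; cz_5 = 3.5; h_5 = 1.5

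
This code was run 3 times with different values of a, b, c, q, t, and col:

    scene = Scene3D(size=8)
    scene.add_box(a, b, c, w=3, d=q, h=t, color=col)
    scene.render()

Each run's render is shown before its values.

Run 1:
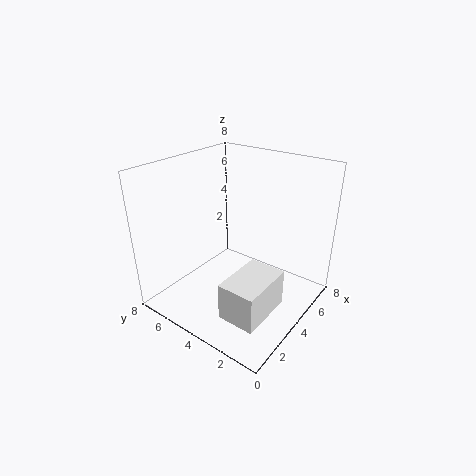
a = 1; b = 1; c = 1; q = 2; t = 2; col = 'white'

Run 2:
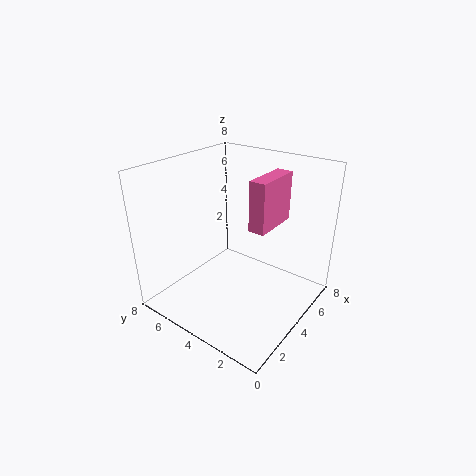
a = 5; b = 3; c = 4; q = 1; t = 3; col = 'hotpink'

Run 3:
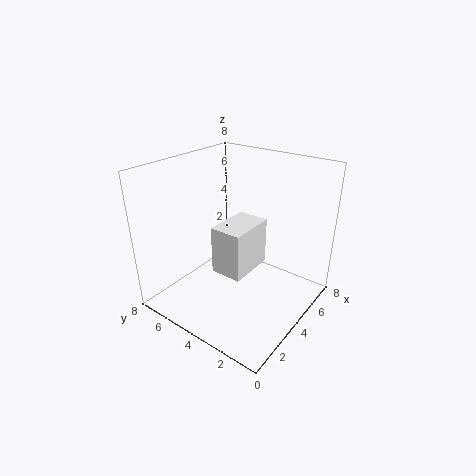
a = 4; b = 4; c = 1; q = 2; t = 3; col = 'white'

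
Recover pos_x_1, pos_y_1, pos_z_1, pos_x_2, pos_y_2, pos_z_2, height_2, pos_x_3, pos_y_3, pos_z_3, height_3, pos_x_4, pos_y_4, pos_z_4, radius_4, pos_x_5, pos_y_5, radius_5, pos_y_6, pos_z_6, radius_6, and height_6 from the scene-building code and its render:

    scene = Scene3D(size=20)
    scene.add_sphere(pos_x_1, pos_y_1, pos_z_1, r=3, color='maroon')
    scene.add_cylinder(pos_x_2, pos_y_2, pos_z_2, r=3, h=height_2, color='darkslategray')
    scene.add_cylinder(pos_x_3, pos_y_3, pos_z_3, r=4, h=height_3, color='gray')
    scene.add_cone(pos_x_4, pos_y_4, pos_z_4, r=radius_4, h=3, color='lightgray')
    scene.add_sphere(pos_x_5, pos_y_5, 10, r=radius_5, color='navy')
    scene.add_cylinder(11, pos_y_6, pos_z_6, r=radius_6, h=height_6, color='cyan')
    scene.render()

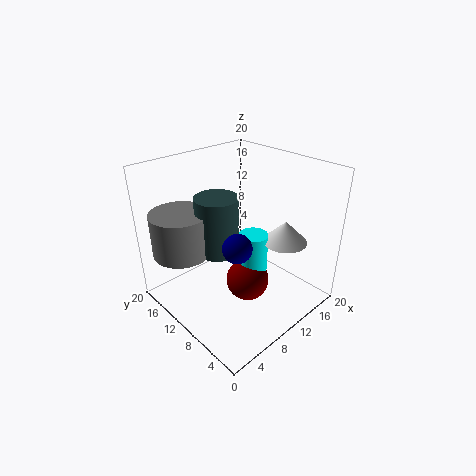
pos_x_1 = 10, pos_y_1 = 8, pos_z_1 = 4, pos_x_2 = 8, pos_y_2 = 12, pos_z_2 = 8, height_2 = 8, pos_x_3 = 4, pos_y_3 = 15, pos_z_3 = 8, height_3 = 6, pos_x_4 = 14, pos_y_4 = 5, pos_z_4 = 10, radius_4 = 3, pos_x_5 = 8, pos_y_5 = 8, radius_5 = 2, pos_y_6 = 8, pos_z_6 = 5, radius_6 = 2, height_6 = 6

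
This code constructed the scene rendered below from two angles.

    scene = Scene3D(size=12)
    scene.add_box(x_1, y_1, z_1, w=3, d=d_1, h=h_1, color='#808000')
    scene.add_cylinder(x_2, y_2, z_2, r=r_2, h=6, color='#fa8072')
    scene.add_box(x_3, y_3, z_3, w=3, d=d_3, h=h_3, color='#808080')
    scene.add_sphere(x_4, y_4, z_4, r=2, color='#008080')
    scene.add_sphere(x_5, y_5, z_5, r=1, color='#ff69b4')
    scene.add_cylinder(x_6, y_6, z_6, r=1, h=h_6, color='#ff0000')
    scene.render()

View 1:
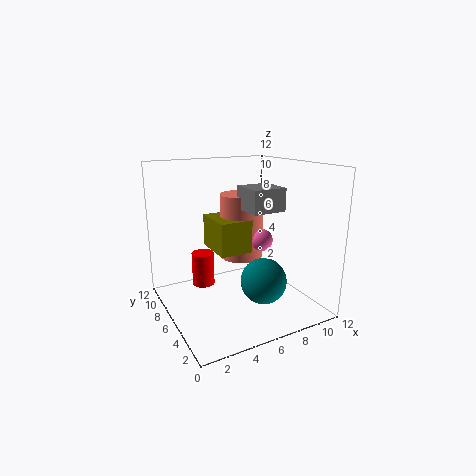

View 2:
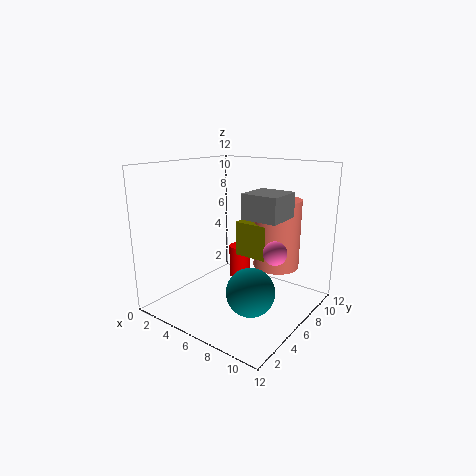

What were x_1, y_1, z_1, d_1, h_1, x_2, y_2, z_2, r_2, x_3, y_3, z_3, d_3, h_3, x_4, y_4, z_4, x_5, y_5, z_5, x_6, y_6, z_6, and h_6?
x_1 = 5
y_1 = 7
z_1 = 4
d_1 = 4
h_1 = 3
x_2 = 8
y_2 = 9
z_2 = 3
r_2 = 2
x_3 = 7
y_3 = 5
z_3 = 8
d_3 = 3
h_3 = 2
x_4 = 8
y_4 = 5
z_4 = 2
x_5 = 9
y_5 = 7
z_5 = 5
x_6 = 4
y_6 = 9
z_6 = 1
h_6 = 3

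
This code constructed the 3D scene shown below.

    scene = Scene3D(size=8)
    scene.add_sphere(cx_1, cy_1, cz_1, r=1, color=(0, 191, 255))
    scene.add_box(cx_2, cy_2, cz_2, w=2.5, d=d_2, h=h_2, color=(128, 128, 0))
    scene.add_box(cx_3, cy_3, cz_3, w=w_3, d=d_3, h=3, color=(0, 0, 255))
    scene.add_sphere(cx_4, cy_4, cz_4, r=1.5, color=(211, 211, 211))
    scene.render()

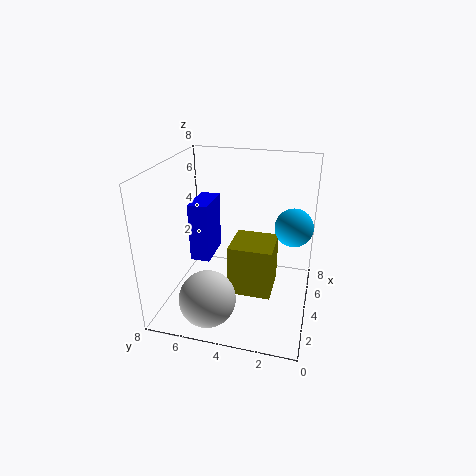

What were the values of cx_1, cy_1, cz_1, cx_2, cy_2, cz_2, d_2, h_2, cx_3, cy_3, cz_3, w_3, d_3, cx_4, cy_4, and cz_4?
cx_1 = 4; cy_1 = 1; cz_1 = 5; cx_2 = 3.5; cy_2 = 2; cz_2 = 0.5; d_2 = 2.5; h_2 = 3; cx_3 = 2; cy_3 = 5; cz_3 = 3.5; w_3 = 2; d_3 = 1; cx_4 = 1.5; cy_4 = 5; cz_4 = 1.5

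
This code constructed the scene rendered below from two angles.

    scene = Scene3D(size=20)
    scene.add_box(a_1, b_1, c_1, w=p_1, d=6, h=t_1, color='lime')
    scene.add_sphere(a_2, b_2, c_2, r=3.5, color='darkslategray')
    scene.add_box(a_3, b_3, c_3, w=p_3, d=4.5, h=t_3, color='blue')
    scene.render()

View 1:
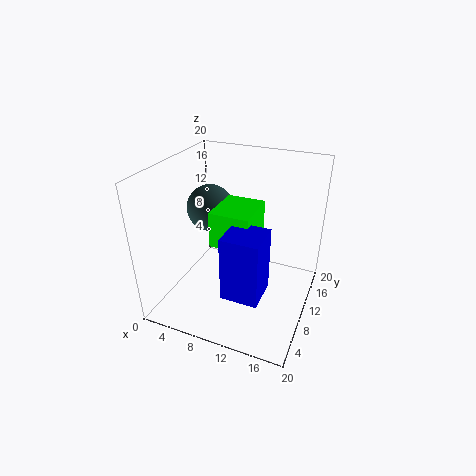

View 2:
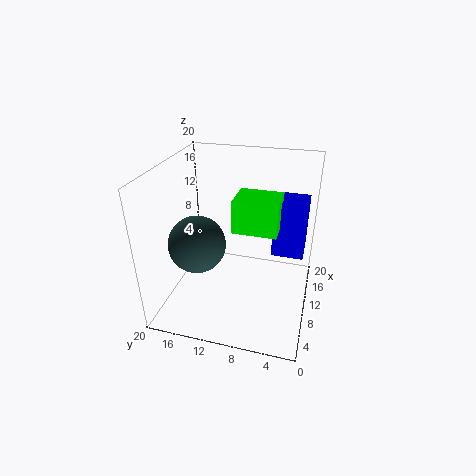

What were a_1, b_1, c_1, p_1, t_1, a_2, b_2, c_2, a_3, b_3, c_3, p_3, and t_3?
a_1 = 8.5; b_1 = 4.5; c_1 = 11.5; p_1 = 5; t_1 = 4.5; a_2 = 4; b_2 = 13.5; c_2 = 12; a_3 = 11.5; b_3 = 1; c_3 = 7; p_3 = 4.5; t_3 = 8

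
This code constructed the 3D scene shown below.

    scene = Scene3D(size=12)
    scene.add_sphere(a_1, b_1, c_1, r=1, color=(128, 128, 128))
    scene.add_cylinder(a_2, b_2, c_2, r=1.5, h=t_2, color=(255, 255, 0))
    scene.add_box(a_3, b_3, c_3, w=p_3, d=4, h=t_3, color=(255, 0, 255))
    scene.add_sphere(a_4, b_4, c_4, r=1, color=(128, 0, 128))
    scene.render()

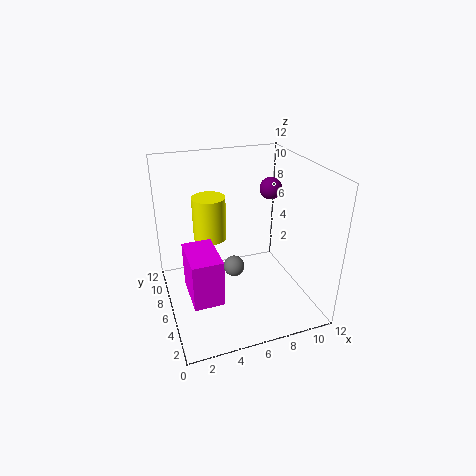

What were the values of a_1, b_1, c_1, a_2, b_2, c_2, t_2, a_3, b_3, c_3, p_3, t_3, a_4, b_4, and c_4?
a_1 = 6.5, b_1 = 8.5, c_1 = 1.5, a_2 = 4.5, b_2 = 9.5, c_2 = 4.5, t_2 = 4, a_3 = 1.5, b_3 = 3.5, c_3 = 1.5, p_3 = 2.5, t_3 = 4, a_4 = 10, b_4 = 8.5, c_4 = 9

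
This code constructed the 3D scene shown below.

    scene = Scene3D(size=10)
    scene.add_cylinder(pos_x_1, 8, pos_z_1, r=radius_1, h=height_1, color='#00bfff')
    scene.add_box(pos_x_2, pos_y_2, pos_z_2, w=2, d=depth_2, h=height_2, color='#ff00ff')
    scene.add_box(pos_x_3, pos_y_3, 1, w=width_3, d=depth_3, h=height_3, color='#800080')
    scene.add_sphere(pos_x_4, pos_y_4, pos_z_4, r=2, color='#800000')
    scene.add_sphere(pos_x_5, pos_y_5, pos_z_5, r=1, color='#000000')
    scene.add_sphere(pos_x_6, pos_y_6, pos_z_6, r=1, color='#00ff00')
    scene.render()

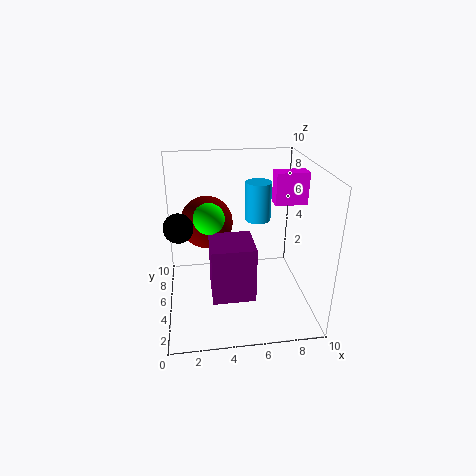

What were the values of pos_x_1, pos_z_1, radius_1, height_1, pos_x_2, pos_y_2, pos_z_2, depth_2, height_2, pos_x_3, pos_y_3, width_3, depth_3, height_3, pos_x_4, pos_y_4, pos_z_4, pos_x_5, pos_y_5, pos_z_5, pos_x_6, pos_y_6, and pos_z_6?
pos_x_1 = 7
pos_z_1 = 5
radius_1 = 1
height_1 = 3
pos_x_2 = 7
pos_y_2 = 3
pos_z_2 = 8
depth_2 = 1
height_2 = 2
pos_x_3 = 3
pos_y_3 = 3
width_3 = 3
depth_3 = 3
height_3 = 4
pos_x_4 = 3
pos_y_4 = 8
pos_z_4 = 5
pos_x_5 = 1
pos_y_5 = 5
pos_z_5 = 6
pos_x_6 = 3
pos_y_6 = 4
pos_z_6 = 7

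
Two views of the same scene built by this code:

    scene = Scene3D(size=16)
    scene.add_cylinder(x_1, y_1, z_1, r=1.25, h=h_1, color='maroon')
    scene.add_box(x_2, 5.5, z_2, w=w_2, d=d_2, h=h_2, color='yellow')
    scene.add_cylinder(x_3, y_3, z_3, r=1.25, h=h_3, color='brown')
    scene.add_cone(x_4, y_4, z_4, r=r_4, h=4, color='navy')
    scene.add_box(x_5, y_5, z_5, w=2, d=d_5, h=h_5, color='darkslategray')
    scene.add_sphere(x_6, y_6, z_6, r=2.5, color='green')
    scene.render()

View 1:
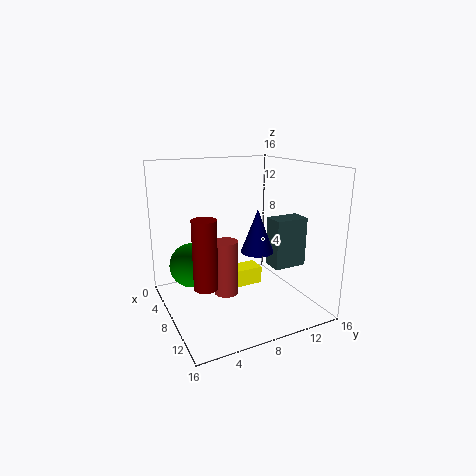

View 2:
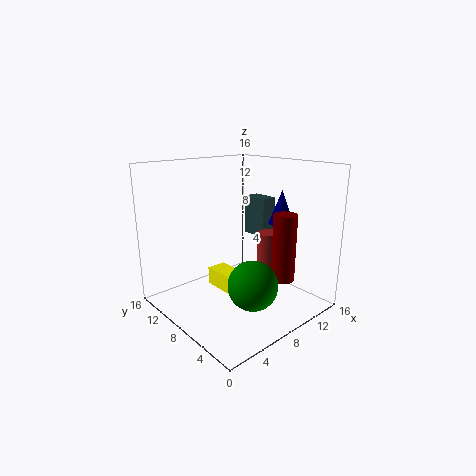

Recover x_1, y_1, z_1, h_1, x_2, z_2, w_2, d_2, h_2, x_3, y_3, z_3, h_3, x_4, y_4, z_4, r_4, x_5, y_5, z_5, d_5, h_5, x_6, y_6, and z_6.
x_1 = 10.25
y_1 = 3.25
z_1 = 4
h_1 = 7.25
x_2 = 6
z_2 = 2
w_2 = 2.25
d_2 = 5.5
h_2 = 2
x_3 = 10.25
y_3 = 5.5
z_3 = 3
h_3 = 5.75
x_4 = 14
y_4 = 7
z_4 = 8.75
r_4 = 1.5
x_5 = 12.75
y_5 = 8.75
z_5 = 6.75
d_5 = 3.25
h_5 = 4.75
x_6 = 5.75
y_6 = 3.25
z_6 = 4.75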